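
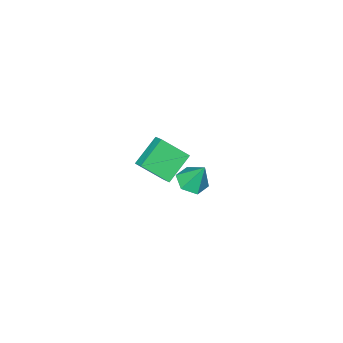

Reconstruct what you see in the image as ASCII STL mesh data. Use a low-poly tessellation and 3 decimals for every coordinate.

solid 
facet normal 0.092 -0.437 -0.895
outer loop
vertex -2.538 -3.535 -3.83
vertex -3.152 -2.818 -4.244
vertex -2.133 -2.668 -4.212
endloop
endfacet
facet normal 0.790 -0.102 0.605
outer loop
vertex -2.538 -3.535 -3.83
vertex -2.133 -2.668 -4.212
vertex -3.328 -1.982 -2.536
endloop
endfacet
facet normal 0.093 -0.438 -0.894
outer loop
vertex -2.133 -2.668 -4.212
vertex -3.152 -2.818 -4.244
vertex -2.746 -1.952 -4.626
endloop
endfacet
facet normal 0.684 0.701 0.201
outer loop
vertex -2.133 -2.668 -4.212
vertex -2.746 -1.952 -4.626
vertex -3.328 -1.982 -2.536
endloop
endfacet
facet normal 0.093 -0.438 -0.894
outer loop
vertex -2.746 -1.952 -4.626
vertex -3.152 -2.818 -4.244
vertex -3.765 -2.102 -4.658
endloop
endfacet
facet normal -0.145 0.989 -0.026
outer loop
vertex -2.746 -1.952 -4.626
vertex -3.765 -2.102 -4.658
vertex -3.328 -1.982 -2.536
endloop
endfacet
facet normal 0.093 -0.438 -0.894
outer loop
vertex -3.765 -2.102 -4.658
vertex -3.152 -2.818 -4.244
vertex -4.17 -2.968 -4.276
endloop
endfacet
facet normal -0.868 0.473 0.152
outer loop
vertex -3.765 -2.102 -4.658
vertex -4.17 -2.968 -4.276
vertex -3.328 -1.982 -2.536
endloop
endfacet
facet normal 0.093 -0.438 -0.894
outer loop
vertex -4.17 -2.968 -4.276
vertex -3.152 -2.818 -4.244
vertex -3.557 -3.684 -3.862
endloop
endfacet
facet normal -0.762 -0.331 0.556
outer loop
vertex -4.17 -2.968 -4.276
vertex -3.557 -3.684 -3.862
vertex -3.328 -1.982 -2.536
endloop
endfacet
facet normal 0.092 -0.438 -0.894
outer loop
vertex -3.557 -3.684 -3.862
vertex -3.152 -2.818 -4.244
vertex -2.538 -3.535 -3.83
endloop
endfacet
facet normal 0.066 -0.619 0.783
outer loop
vertex -3.557 -3.684 -3.862
vertex -2.538 -3.535 -3.83
vertex -3.328 -1.982 -2.536
endloop
endfacet
facet normal -0.814 -0.075 0.575
outer loop
vertex 1.389 -0.875 4.021
vertex 1.638 -0.147 4.469
vertex 0.398 0.238 2.764
endloop
endfacet
facet normal -0.280 -0.818 -0.503
outer loop
vertex 2.002 0.387 1.631
vertex 1.389 -0.875 4.021
vertex 0.398 0.238 2.764
endloop
endfacet
facet normal -0.815 -0.077 0.575
outer loop
vertex 0.398 0.238 2.764
vertex 1.638 -0.147 4.469
vertex 0.646 0.965 3.212
endloop
endfacet
facet normal -0.508 0.571 -0.645
outer loop
vertex 0.646 0.965 3.212
vertex 2.002 0.387 1.631
vertex 0.398 0.238 2.764
endloop
endfacet
facet normal 0.508 -0.571 0.645
outer loop
vertex 1.389 -0.875 4.021
vertex 3.242 0.002 3.336
vertex 1.638 -0.147 4.469
endloop
endfacet
facet normal -0.279 -0.818 -0.503
outer loop
vertex 2.994 -0.725 2.888
vertex 1.389 -0.875 4.021
vertex 2.002 0.387 1.631
endloop
endfacet
facet normal 0.508 -0.571 0.645
outer loop
vertex 2.994 -0.725 2.888
vertex 3.242 0.002 3.336
vertex 1.389 -0.875 4.021
endloop
endfacet
facet normal 0.279 0.818 0.503
outer loop
vertex 1.638 -0.147 4.469
vertex 3.242 0.002 3.336
vertex 0.646 0.965 3.212
endloop
endfacet
facet normal -0.508 0.571 -0.645
outer loop
vertex 2.251 1.115 2.079
vertex 2.002 0.387 1.631
vertex 0.646 0.965 3.212
endloop
endfacet
facet normal 0.279 0.817 0.504
outer loop
vertex 0.646 0.965 3.212
vertex 3.242 0.002 3.336
vertex 2.251 1.115 2.079
endloop
endfacet
facet normal 0.814 0.076 -0.576
outer loop
vertex 2.251 1.115 2.079
vertex 2.994 -0.725 2.888
vertex 2.002 0.387 1.631
endloop
endfacet
facet normal 0.815 0.076 -0.575
outer loop
vertex 3.242 0.002 3.336
vertex 2.994 -0.725 2.888
vertex 2.251 1.115 2.079
endloop
endfacet

endsolid


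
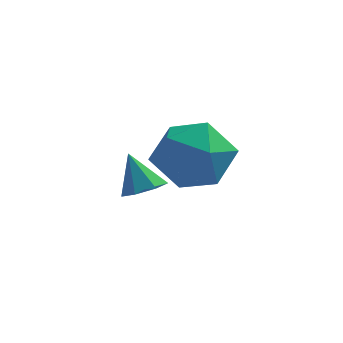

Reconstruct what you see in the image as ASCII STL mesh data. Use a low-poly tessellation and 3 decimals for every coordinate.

solid 
facet normal 0.400 -0.261 -0.879
outer loop
vertex 2.548 2.862 -1.326
vertex 2.248 2.378 -1.319
vertex 2.101 2.884 -1.536
endloop
endfacet
facet normal -0.035 0.984 0.177
outer loop
vertex 2.548 2.862 -1.326
vertex 2.101 2.884 -1.536
vertex 1.812 2.662 -0.361
endloop
endfacet
facet normal 0.401 -0.260 -0.878
outer loop
vertex 2.101 2.884 -1.536
vertex 2.248 2.378 -1.319
vertex 1.765 2.525 -1.583
endloop
endfacet
facet normal -0.726 0.686 -0.049
outer loop
vertex 2.101 2.884 -1.536
vertex 1.765 2.525 -1.583
vertex 1.812 2.662 -0.361
endloop
endfacet
facet normal 0.401 -0.261 -0.878
outer loop
vertex 1.765 2.525 -1.583
vertex 2.248 2.378 -1.319
vertex 1.792 2.055 -1.431
endloop
endfacet
facet normal -0.998 -0.043 0.043
outer loop
vertex 1.765 2.525 -1.583
vertex 1.792 2.055 -1.431
vertex 1.812 2.662 -0.361
endloop
endfacet
facet normal 0.401 -0.262 -0.878
outer loop
vertex 1.792 2.055 -1.431
vertex 2.248 2.378 -1.319
vertex 2.163 1.828 -1.194
endloop
endfacet
facet normal -0.648 -0.657 0.385
outer loop
vertex 1.792 2.055 -1.431
vertex 2.163 1.828 -1.194
vertex 1.812 2.662 -0.361
endloop
endfacet
facet normal 0.400 -0.261 -0.879
outer loop
vertex 2.163 1.828 -1.194
vertex 2.248 2.378 -1.319
vertex 2.598 2.016 -1.052
endloop
endfacet
facet normal 0.064 -0.692 0.719
outer loop
vertex 2.163 1.828 -1.194
vertex 2.598 2.016 -1.052
vertex 1.812 2.662 -0.361
endloop
endfacet
facet normal 0.401 -0.261 -0.878
outer loop
vertex 2.598 2.016 -1.052
vertex 2.248 2.378 -1.319
vertex 2.77 2.476 -1.11
endloop
endfacet
facet normal 0.596 -0.123 0.793
outer loop
vertex 2.598 2.016 -1.052
vertex 2.77 2.476 -1.11
vertex 1.812 2.662 -0.361
endloop
endfacet
facet normal 0.401 -0.261 -0.878
outer loop
vertex 2.77 2.476 -1.11
vertex 2.248 2.378 -1.319
vertex 2.548 2.862 -1.326
endloop
endfacet
facet normal 0.552 0.626 0.551
outer loop
vertex 2.77 2.476 -1.11
vertex 2.548 2.862 -1.326
vertex 1.812 2.662 -0.361
endloop
endfacet
facet normal -0.043 0.714 0.699
outer loop
vertex 4.063 1.078 1.268
vertex 3.202 0.699 1.603
vertex 4.069 0.38 1.982
endloop
endfacet
facet normal 0.635 0.555 0.538
outer loop
vertex 4.063 1.078 1.268
vertex 4.069 0.38 1.982
vertex 4.735 0.339 1.238
endloop
endfacet
facet normal 0.727 0.668 -0.160
outer loop
vertex 4.063 1.078 1.268
vertex 4.735 0.339 1.238
vertex 4.279 0.634 0.399
endloop
endfacet
facet normal 0.107 0.896 -0.431
outer loop
vertex 4.063 1.078 1.268
vertex 4.279 0.634 0.399
vertex 3.331 0.856 0.625
endloop
endfacet
facet normal -0.368 0.924 0.100
outer loop
vertex 4.063 1.078 1.268
vertex 3.331 0.856 0.625
vertex 3.202 0.699 1.603
endloop
endfacet
facet normal 0.734 -0.140 0.665
outer loop
vertex 4.735 0.339 1.238
vertex 4.069 0.38 1.982
vertex 4.289 -0.496 1.555
endloop
endfacet
facet normal -0.361 0.118 0.925
outer loop
vertex 4.069 0.38 1.982
vertex 3.202 0.699 1.603
vertex 3.341 -0.274 1.781
endloop
endfacet
facet normal -0.888 0.458 -0.044
outer loop
vertex 3.202 0.699 1.603
vertex 3.331 0.856 0.625
vertex 2.885 0.021 0.942
endloop
endfacet
facet normal -0.119 0.411 -0.904
outer loop
vertex 3.331 0.856 0.625
vertex 4.279 0.634 0.399
vertex 3.551 -0.02 0.198
endloop
endfacet
facet normal 0.884 0.041 -0.466
outer loop
vertex 4.279 0.634 0.399
vertex 4.735 0.339 1.238
vertex 4.418 -0.339 0.577
endloop
endfacet
facet normal -0.107 -0.896 0.431
outer loop
vertex 3.557 -0.718 0.912
vertex 4.289 -0.496 1.555
vertex 3.341 -0.274 1.781
endloop
endfacet
facet normal -0.727 -0.668 0.160
outer loop
vertex 3.557 -0.718 0.912
vertex 3.341 -0.274 1.781
vertex 2.885 0.021 0.942
endloop
endfacet
facet normal -0.635 -0.555 -0.538
outer loop
vertex 3.557 -0.718 0.912
vertex 2.885 0.021 0.942
vertex 3.551 -0.02 0.198
endloop
endfacet
facet normal 0.043 -0.714 -0.699
outer loop
vertex 3.557 -0.718 0.912
vertex 3.551 -0.02 0.198
vertex 4.418 -0.339 0.577
endloop
endfacet
facet normal 0.368 -0.924 -0.100
outer loop
vertex 3.557 -0.718 0.912
vertex 4.418 -0.339 0.577
vertex 4.289 -0.496 1.555
endloop
endfacet
facet normal 0.119 -0.411 0.904
outer loop
vertex 3.341 -0.274 1.781
vertex 4.289 -0.496 1.555
vertex 4.069 0.38 1.982
endloop
endfacet
facet normal -0.884 -0.041 0.466
outer loop
vertex 2.885 0.021 0.942
vertex 3.341 -0.274 1.781
vertex 3.202 0.699 1.603
endloop
endfacet
facet normal -0.734 0.140 -0.665
outer loop
vertex 3.551 -0.02 0.198
vertex 2.885 0.021 0.942
vertex 3.331 0.856 0.625
endloop
endfacet
facet normal 0.361 -0.118 -0.925
outer loop
vertex 4.418 -0.339 0.577
vertex 3.551 -0.02 0.198
vertex 4.279 0.634 0.399
endloop
endfacet
facet normal 0.888 -0.458 0.044
outer loop
vertex 4.289 -0.496 1.555
vertex 4.418 -0.339 0.577
vertex 4.735 0.339 1.238
endloop
endfacet

endsolid


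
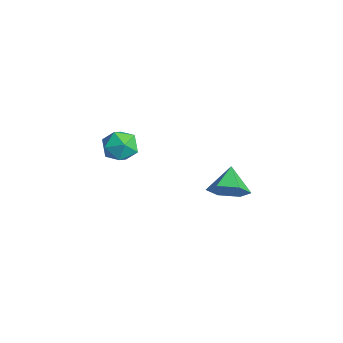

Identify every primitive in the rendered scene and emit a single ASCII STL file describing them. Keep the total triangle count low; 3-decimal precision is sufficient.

solid 
facet normal 0.294 0.198 0.935
outer loop
vertex 3.233 -1.014 3.034
vertex 3.016 -1.781 3.265
vertex 3.786 -1.632 2.991
endloop
endfacet
facet normal 0.676 0.573 0.463
outer loop
vertex 3.233 -1.014 3.034
vertex 3.786 -1.632 2.991
vertex 3.736 -1.076 2.376
endloop
endfacet
facet normal 0.225 0.971 0.080
outer loop
vertex 3.233 -1.014 3.034
vertex 3.736 -1.076 2.376
vertex 2.935 -0.882 2.27
endloop
endfacet
facet normal -0.435 0.843 0.315
outer loop
vertex 3.233 -1.014 3.034
vertex 2.935 -0.882 2.27
vertex 2.491 -1.317 2.82
endloop
endfacet
facet normal -0.393 0.365 0.844
outer loop
vertex 3.233 -1.014 3.034
vertex 2.491 -1.317 2.82
vertex 3.016 -1.781 3.265
endloop
endfacet
facet normal 0.994 0.110 0.019
outer loop
vertex 3.736 -1.076 2.376
vertex 3.786 -1.632 2.991
vertex 3.829 -1.883 2.2
endloop
endfacet
facet normal 0.375 -0.495 0.784
outer loop
vertex 3.786 -1.632 2.991
vertex 3.016 -1.781 3.265
vertex 3.385 -2.318 2.75
endloop
endfacet
facet normal -0.738 -0.224 0.637
outer loop
vertex 3.016 -1.781 3.265
vertex 2.491 -1.317 2.82
vertex 2.584 -2.124 2.644
endloop
endfacet
facet normal -0.807 0.548 -0.218
outer loop
vertex 2.491 -1.317 2.82
vertex 2.935 -0.882 2.27
vertex 2.534 -1.568 2.029
endloop
endfacet
facet normal 0.262 0.756 -0.600
outer loop
vertex 2.935 -0.882 2.27
vertex 3.736 -1.076 2.376
vertex 3.304 -1.419 1.755
endloop
endfacet
facet normal 0.435 -0.843 -0.315
outer loop
vertex 3.087 -2.186 1.986
vertex 3.829 -1.883 2.2
vertex 3.385 -2.318 2.75
endloop
endfacet
facet normal -0.225 -0.971 -0.080
outer loop
vertex 3.087 -2.186 1.986
vertex 3.385 -2.318 2.75
vertex 2.584 -2.124 2.644
endloop
endfacet
facet normal -0.676 -0.573 -0.463
outer loop
vertex 3.087 -2.186 1.986
vertex 2.584 -2.124 2.644
vertex 2.534 -1.568 2.029
endloop
endfacet
facet normal -0.294 -0.198 -0.935
outer loop
vertex 3.087 -2.186 1.986
vertex 2.534 -1.568 2.029
vertex 3.304 -1.419 1.755
endloop
endfacet
facet normal 0.393 -0.365 -0.844
outer loop
vertex 3.087 -2.186 1.986
vertex 3.304 -1.419 1.755
vertex 3.829 -1.883 2.2
endloop
endfacet
facet normal 0.807 -0.548 0.218
outer loop
vertex 3.385 -2.318 2.75
vertex 3.829 -1.883 2.2
vertex 3.786 -1.632 2.991
endloop
endfacet
facet normal -0.262 -0.756 0.600
outer loop
vertex 2.584 -2.124 2.644
vertex 3.385 -2.318 2.75
vertex 3.016 -1.781 3.265
endloop
endfacet
facet normal -0.994 -0.110 -0.019
outer loop
vertex 2.534 -1.568 2.029
vertex 2.584 -2.124 2.644
vertex 2.491 -1.317 2.82
endloop
endfacet
facet normal -0.375 0.495 -0.784
outer loop
vertex 3.304 -1.419 1.755
vertex 2.534 -1.568 2.029
vertex 2.935 -0.882 2.27
endloop
endfacet
facet normal 0.738 0.224 -0.637
outer loop
vertex 3.829 -1.883 2.2
vertex 3.304 -1.419 1.755
vertex 3.736 -1.076 2.376
endloop
endfacet
facet normal 0.700 -0.395 -0.596
outer loop
vertex 2.573 3.802 -1.939
vertex 1.909 3.606 -2.589
vertex 2.362 4.441 -2.61
endloop
endfacet
facet normal 0.212 0.740 0.638
outer loop
vertex 2.573 3.802 -1.939
vertex 2.362 4.441 -2.61
vertex 0.971 4.134 -1.791
endloop
endfacet
facet normal 0.700 -0.395 -0.595
outer loop
vertex 2.362 4.441 -2.61
vertex 1.909 3.606 -2.589
vertex 1.698 4.244 -3.26
endloop
endfacet
facet normal -0.242 0.969 -0.047
outer loop
vertex 2.362 4.441 -2.61
vertex 1.698 4.244 -3.26
vertex 0.971 4.134 -1.791
endloop
endfacet
facet normal 0.700 -0.395 -0.595
outer loop
vertex 1.698 4.244 -3.26
vertex 1.909 3.606 -2.589
vertex 1.245 3.409 -3.239
endloop
endfacet
facet normal -0.819 0.435 -0.373
outer loop
vertex 1.698 4.244 -3.26
vertex 1.245 3.409 -3.239
vertex 0.971 4.134 -1.791
endloop
endfacet
facet normal 0.700 -0.395 -0.595
outer loop
vertex 1.245 3.409 -3.239
vertex 1.909 3.606 -2.589
vertex 1.456 2.771 -2.568
endloop
endfacet
facet normal -0.945 -0.328 -0.015
outer loop
vertex 1.245 3.409 -3.239
vertex 1.456 2.771 -2.568
vertex 0.971 4.134 -1.791
endloop
endfacet
facet normal 0.700 -0.395 -0.595
outer loop
vertex 1.456 2.771 -2.568
vertex 1.909 3.606 -2.589
vertex 2.12 2.968 -1.918
endloop
endfacet
facet normal -0.491 -0.557 0.670
outer loop
vertex 1.456 2.771 -2.568
vertex 2.12 2.968 -1.918
vertex 0.971 4.134 -1.791
endloop
endfacet
facet normal 0.700 -0.395 -0.596
outer loop
vertex 2.12 2.968 -1.918
vertex 1.909 3.606 -2.589
vertex 2.573 3.802 -1.939
endloop
endfacet
facet normal 0.087 -0.022 0.996
outer loop
vertex 2.12 2.968 -1.918
vertex 2.573 3.802 -1.939
vertex 0.971 4.134 -1.791
endloop
endfacet

endsolid


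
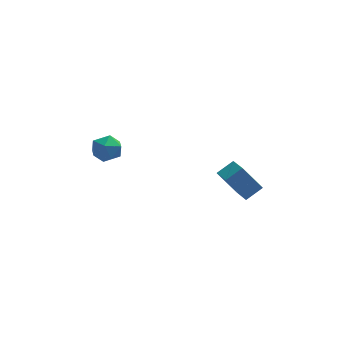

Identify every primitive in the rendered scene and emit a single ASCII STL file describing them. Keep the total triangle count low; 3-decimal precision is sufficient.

solid 
facet normal -0.767 -0.381 -0.517
outer loop
vertex 1.131 -4.276 -2.881
vertex 0.835 -3.253 -3.196
vertex 1.943 -4.386 -4.004
endloop
endfacet
facet normal 0.267 -0.921 0.283
outer loop
vertex 2.625 -4.047 -3.544
vertex 1.131 -4.276 -2.881
vertex 1.943 -4.386 -4.004
endloop
endfacet
facet normal -0.767 -0.381 -0.517
outer loop
vertex 1.943 -4.386 -4.004
vertex 0.835 -3.253 -3.196
vertex 1.647 -3.364 -4.319
endloop
endfacet
facet normal 0.584 -0.080 -0.808
outer loop
vertex 1.647 -3.364 -4.319
vertex 2.625 -4.047 -3.544
vertex 1.943 -4.386 -4.004
endloop
endfacet
facet normal -0.584 0.080 0.808
outer loop
vertex 1.131 -4.276 -2.881
vertex 1.517 -2.914 -2.736
vertex 0.835 -3.253 -3.196
endloop
endfacet
facet normal 0.267 -0.921 0.284
outer loop
vertex 1.813 -3.936 -2.421
vertex 1.131 -4.276 -2.881
vertex 2.625 -4.047 -3.544
endloop
endfacet
facet normal -0.584 0.080 0.808
outer loop
vertex 1.813 -3.936 -2.421
vertex 1.517 -2.914 -2.736
vertex 1.131 -4.276 -2.881
endloop
endfacet
facet normal -0.266 0.921 -0.284
outer loop
vertex 0.835 -3.253 -3.196
vertex 1.517 -2.914 -2.736
vertex 1.647 -3.364 -4.319
endloop
endfacet
facet normal 0.584 -0.080 -0.808
outer loop
vertex 2.329 -3.024 -3.859
vertex 2.625 -4.047 -3.544
vertex 1.647 -3.364 -4.319
endloop
endfacet
facet normal -0.268 0.921 -0.284
outer loop
vertex 1.647 -3.364 -4.319
vertex 1.517 -2.914 -2.736
vertex 2.329 -3.024 -3.859
endloop
endfacet
facet normal 0.767 0.381 0.517
outer loop
vertex 2.329 -3.024 -3.859
vertex 1.813 -3.936 -2.421
vertex 2.625 -4.047 -3.544
endloop
endfacet
facet normal 0.766 0.381 0.517
outer loop
vertex 1.517 -2.914 -2.736
vertex 1.813 -3.936 -2.421
vertex 2.329 -3.024 -3.859
endloop
endfacet
facet normal -0.779 0.599 0.185
outer loop
vertex -4.154 -0.981 -3.341
vertex -4.115 -1.154 -2.616
vertex -3.731 -0.572 -2.882
endloop
endfacet
facet normal -0.402 0.836 -0.374
outer loop
vertex -4.154 -0.981 -3.341
vertex -3.731 -0.572 -2.882
vertex -3.477 -0.753 -3.56
endloop
endfacet
facet normal -0.387 0.318 -0.866
outer loop
vertex -4.154 -0.981 -3.341
vertex -3.477 -0.753 -3.56
vertex -3.705 -1.448 -3.713
endloop
endfacet
facet normal -0.755 -0.239 -0.611
outer loop
vertex -4.154 -0.981 -3.341
vertex -3.705 -1.448 -3.713
vertex -4.099 -1.695 -3.13
endloop
endfacet
facet normal -0.997 -0.066 0.038
outer loop
vertex -4.154 -0.981 -3.341
vertex -4.099 -1.695 -3.13
vertex -4.115 -1.154 -2.616
endloop
endfacet
facet normal 0.266 0.951 -0.154
outer loop
vertex -3.477 -0.753 -3.56
vertex -3.731 -0.572 -2.882
vertex -3.021 -0.785 -2.97
endloop
endfacet
facet normal -0.344 0.568 0.748
outer loop
vertex -3.731 -0.572 -2.882
vertex -4.115 -1.154 -2.616
vertex -3.415 -1.032 -2.387
endloop
endfacet
facet normal -0.696 -0.505 0.510
outer loop
vertex -4.115 -1.154 -2.616
vertex -4.099 -1.695 -3.13
vertex -3.643 -1.727 -2.54
endloop
endfacet
facet normal -0.303 -0.787 -0.538
outer loop
vertex -4.099 -1.695 -3.13
vertex -3.705 -1.448 -3.713
vertex -3.389 -1.908 -3.218
endloop
endfacet
facet normal 0.291 0.114 -0.950
outer loop
vertex -3.705 -1.448 -3.713
vertex -3.477 -0.753 -3.56
vertex -3.005 -1.326 -3.484
endloop
endfacet
facet normal 0.755 0.239 0.611
outer loop
vertex -2.966 -1.499 -2.759
vertex -3.021 -0.785 -2.97
vertex -3.415 -1.032 -2.387
endloop
endfacet
facet normal 0.387 -0.318 0.866
outer loop
vertex -2.966 -1.499 -2.759
vertex -3.415 -1.032 -2.387
vertex -3.643 -1.727 -2.54
endloop
endfacet
facet normal 0.402 -0.836 0.374
outer loop
vertex -2.966 -1.499 -2.759
vertex -3.643 -1.727 -2.54
vertex -3.389 -1.908 -3.218
endloop
endfacet
facet normal 0.779 -0.599 -0.185
outer loop
vertex -2.966 -1.499 -2.759
vertex -3.389 -1.908 -3.218
vertex -3.005 -1.326 -3.484
endloop
endfacet
facet normal 0.997 0.066 -0.038
outer loop
vertex -2.966 -1.499 -2.759
vertex -3.005 -1.326 -3.484
vertex -3.021 -0.785 -2.97
endloop
endfacet
facet normal 0.303 0.787 0.538
outer loop
vertex -3.415 -1.032 -2.387
vertex -3.021 -0.785 -2.97
vertex -3.731 -0.572 -2.882
endloop
endfacet
facet normal -0.291 -0.114 0.950
outer loop
vertex -3.643 -1.727 -2.54
vertex -3.415 -1.032 -2.387
vertex -4.115 -1.154 -2.616
endloop
endfacet
facet normal -0.266 -0.951 0.154
outer loop
vertex -3.389 -1.908 -3.218
vertex -3.643 -1.727 -2.54
vertex -4.099 -1.695 -3.13
endloop
endfacet
facet normal 0.344 -0.568 -0.748
outer loop
vertex -3.005 -1.326 -3.484
vertex -3.389 -1.908 -3.218
vertex -3.705 -1.448 -3.713
endloop
endfacet
facet normal 0.696 0.505 -0.510
outer loop
vertex -3.021 -0.785 -2.97
vertex -3.005 -1.326 -3.484
vertex -3.477 -0.753 -3.56
endloop
endfacet

endsolid


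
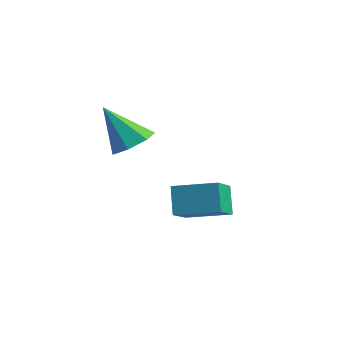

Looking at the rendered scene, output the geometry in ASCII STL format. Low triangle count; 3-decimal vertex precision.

solid 
facet normal -0.415 0.305 0.857
outer loop
vertex -2.762 2.866 -3.163
vertex -1.273 3.866 -2.799
vertex -3.435 4.152 -3.946
endloop
endfacet
facet normal -0.813 -0.547 -0.199
outer loop
vertex -2.867 3.734 -5.121
vertex -2.762 2.866 -3.163
vertex -3.435 4.152 -3.946
endloop
endfacet
facet normal -0.414 0.306 0.857
outer loop
vertex -3.435 4.152 -3.946
vertex -1.273 3.866 -2.799
vertex -1.946 5.153 -3.583
endloop
endfacet
facet normal -0.408 0.780 -0.475
outer loop
vertex -1.946 5.153 -3.583
vertex -2.867 3.734 -5.121
vertex -3.435 4.152 -3.946
endloop
endfacet
facet normal 0.408 -0.780 0.475
outer loop
vertex -2.762 2.866 -3.163
vertex -0.705 3.448 -3.974
vertex -1.273 3.866 -2.799
endloop
endfacet
facet normal -0.814 -0.546 -0.199
outer loop
vertex -2.194 2.447 -4.337
vertex -2.762 2.866 -3.163
vertex -2.867 3.734 -5.121
endloop
endfacet
facet normal 0.408 -0.779 0.476
outer loop
vertex -2.194 2.447 -4.337
vertex -0.705 3.448 -3.974
vertex -2.762 2.866 -3.163
endloop
endfacet
facet normal 0.814 0.547 0.199
outer loop
vertex -1.273 3.866 -2.799
vertex -0.705 3.448 -3.974
vertex -1.946 5.153 -3.583
endloop
endfacet
facet normal -0.407 0.780 -0.475
outer loop
vertex -1.378 4.734 -4.757
vertex -2.867 3.734 -5.121
vertex -1.946 5.153 -3.583
endloop
endfacet
facet normal 0.814 0.547 0.199
outer loop
vertex -1.946 5.153 -3.583
vertex -0.705 3.448 -3.974
vertex -1.378 4.734 -4.757
endloop
endfacet
facet normal 0.415 -0.305 -0.857
outer loop
vertex -1.378 4.734 -4.757
vertex -2.194 2.447 -4.337
vertex -2.867 3.734 -5.121
endloop
endfacet
facet normal 0.414 -0.305 -0.857
outer loop
vertex -0.705 3.448 -3.974
vertex -2.194 2.447 -4.337
vertex -1.378 4.734 -4.757
endloop
endfacet
facet normal 0.477 0.277 -0.834
outer loop
vertex -2.726 2.054 -0.172
vertex -3.176 1.372 -0.656
vertex -3.445 2.271 -0.511
endloop
endfacet
facet normal -0.088 0.743 0.663
outer loop
vertex -2.726 2.054 -0.172
vertex -3.445 2.271 -0.511
vertex -4.144 0.808 1.036
endloop
endfacet
facet normal 0.477 0.277 -0.834
outer loop
vertex -3.445 2.271 -0.511
vertex -3.176 1.372 -0.656
vertex -3.962 1.811 -0.96
endloop
endfacet
facet normal -0.753 0.613 0.239
outer loop
vertex -3.445 2.271 -0.511
vertex -3.962 1.811 -0.96
vertex -4.144 0.808 1.036
endloop
endfacet
facet normal 0.478 0.278 -0.834
outer loop
vertex -3.962 1.811 -0.96
vertex -3.176 1.372 -0.656
vertex -3.886 1.02 -1.18
endloop
endfacet
facet normal -0.991 -0.061 -0.121
outer loop
vertex -3.962 1.811 -0.96
vertex -3.886 1.02 -1.18
vertex -4.144 0.808 1.036
endloop
endfacet
facet normal 0.477 0.278 -0.834
outer loop
vertex -3.886 1.02 -1.18
vertex -3.176 1.372 -0.656
vertex -3.276 0.494 -1.006
endloop
endfacet
facet normal -0.622 -0.769 -0.146
outer loop
vertex -3.886 1.02 -1.18
vertex -3.276 0.494 -1.006
vertex -4.144 0.808 1.036
endloop
endfacet
facet normal 0.477 0.278 -0.834
outer loop
vertex -3.276 0.494 -1.006
vertex -3.176 1.372 -0.656
vertex -2.59 0.629 -0.569
endloop
endfacet
facet normal 0.076 -0.980 0.183
outer loop
vertex -3.276 0.494 -1.006
vertex -2.59 0.629 -0.569
vertex -4.144 0.808 1.036
endloop
endfacet
facet normal 0.476 0.278 -0.834
outer loop
vertex -2.59 0.629 -0.569
vertex -3.176 1.372 -0.656
vertex -2.345 1.323 -0.198
endloop
endfacet
facet normal 0.577 -0.534 0.618
outer loop
vertex -2.59 0.629 -0.569
vertex -2.345 1.323 -0.198
vertex -4.144 0.808 1.036
endloop
endfacet
facet normal 0.476 0.278 -0.834
outer loop
vertex -2.345 1.323 -0.198
vertex -3.176 1.372 -0.656
vertex -2.726 2.054 -0.172
endloop
endfacet
facet normal 0.504 0.233 0.832
outer loop
vertex -2.345 1.323 -0.198
vertex -2.726 2.054 -0.172
vertex -4.144 0.808 1.036
endloop
endfacet

endsolid


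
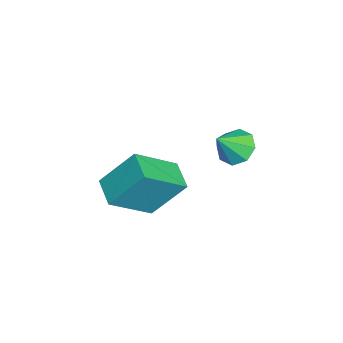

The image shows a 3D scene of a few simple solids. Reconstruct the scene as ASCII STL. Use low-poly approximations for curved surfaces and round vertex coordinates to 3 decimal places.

solid 
facet normal -0.478 0.491 -0.728
outer loop
vertex 0.069 3.684 1.598
vertex -0.49 3.757 2.014
vertex 0.087 4.133 1.889
endloop
endfacet
facet normal 0.999 -0.031 -0.013
outer loop
vertex 0.069 3.684 1.598
vertex 0.087 4.133 1.889
vertex 0.07 3.183 2.866
endloop
endfacet
facet normal -0.478 0.491 -0.729
outer loop
vertex 0.087 4.133 1.889
vertex -0.49 3.757 2.014
vertex -0.232 4.363 2.253
endloop
endfacet
facet normal 0.797 0.426 0.429
outer loop
vertex 0.087 4.133 1.889
vertex -0.232 4.363 2.253
vertex 0.07 3.183 2.866
endloop
endfacet
facet normal -0.479 0.491 -0.728
outer loop
vertex -0.232 4.363 2.253
vertex -0.49 3.757 2.014
vertex -0.702 4.237 2.477
endloop
endfacet
facet normal 0.261 0.497 0.828
outer loop
vertex -0.232 4.363 2.253
vertex -0.702 4.237 2.477
vertex 0.07 3.183 2.866
endloop
endfacet
facet normal -0.478 0.491 -0.728
outer loop
vertex -0.702 4.237 2.477
vertex -0.49 3.757 2.014
vertex -1.048 3.831 2.43
endloop
endfacet
facet normal -0.290 0.137 0.947
outer loop
vertex -0.702 4.237 2.477
vertex -1.048 3.831 2.43
vertex 0.07 3.183 2.866
endloop
endfacet
facet normal -0.478 0.491 -0.728
outer loop
vertex -1.048 3.831 2.43
vertex -0.49 3.757 2.014
vertex -1.067 3.381 2.139
endloop
endfacet
facet normal -0.537 -0.442 0.719
outer loop
vertex -1.048 3.831 2.43
vertex -1.067 3.381 2.139
vertex 0.07 3.183 2.866
endloop
endfacet
facet normal -0.478 0.491 -0.729
outer loop
vertex -1.067 3.381 2.139
vertex -0.49 3.757 2.014
vertex -0.747 3.152 1.775
endloop
endfacet
facet normal -0.333 -0.902 0.275
outer loop
vertex -1.067 3.381 2.139
vertex -0.747 3.152 1.775
vertex 0.07 3.183 2.866
endloop
endfacet
facet normal -0.478 0.491 -0.729
outer loop
vertex -0.747 3.152 1.775
vertex -0.49 3.757 2.014
vertex -0.277 3.277 1.551
endloop
endfacet
facet normal 0.200 -0.972 -0.122
outer loop
vertex -0.747 3.152 1.775
vertex -0.277 3.277 1.551
vertex 0.07 3.183 2.866
endloop
endfacet
facet normal -0.478 0.491 -0.729
outer loop
vertex -0.277 3.277 1.551
vertex -0.49 3.757 2.014
vertex 0.069 3.684 1.598
endloop
endfacet
facet normal 0.753 -0.612 -0.242
outer loop
vertex -0.277 3.277 1.551
vertex 0.069 3.684 1.598
vertex 0.07 3.183 2.866
endloop
endfacet
facet normal -0.896 -0.379 0.233
outer loop
vertex -1.724 0.469 0.345
vertex -2.57 1.756 -0.818
vertex -1.593 -0.68 -1.022
endloop
endfacet
facet normal 0.438 -0.667 0.603
outer loop
vertex -0.59 -0.256 -1.282
vertex -1.724 0.469 0.345
vertex -1.593 -0.68 -1.022
endloop
endfacet
facet normal -0.896 -0.379 0.233
outer loop
vertex -1.593 -0.68 -1.022
vertex -2.57 1.756 -0.818
vertex -2.44 0.607 -2.184
endloop
endfacet
facet normal 0.073 -0.641 -0.764
outer loop
vertex -2.44 0.607 -2.184
vertex -0.59 -0.256 -1.282
vertex -1.593 -0.68 -1.022
endloop
endfacet
facet normal -0.073 0.642 0.763
outer loop
vertex -1.724 0.469 0.345
vertex -1.567 2.18 -1.078
vertex -2.57 1.756 -0.818
endloop
endfacet
facet normal 0.438 -0.667 0.603
outer loop
vertex -0.72 0.893 0.084
vertex -1.724 0.469 0.345
vertex -0.59 -0.256 -1.282
endloop
endfacet
facet normal -0.072 0.642 0.764
outer loop
vertex -0.72 0.893 0.084
vertex -1.567 2.18 -1.078
vertex -1.724 0.469 0.345
endloop
endfacet
facet normal -0.438 0.667 -0.603
outer loop
vertex -2.57 1.756 -0.818
vertex -1.567 2.18 -1.078
vertex -2.44 0.607 -2.184
endloop
endfacet
facet normal 0.073 -0.642 -0.763
outer loop
vertex -1.436 1.031 -2.445
vertex -0.59 -0.256 -1.282
vertex -2.44 0.607 -2.184
endloop
endfacet
facet normal -0.438 0.667 -0.603
outer loop
vertex -2.44 0.607 -2.184
vertex -1.567 2.18 -1.078
vertex -1.436 1.031 -2.445
endloop
endfacet
facet normal 0.896 0.378 -0.233
outer loop
vertex -1.436 1.031 -2.445
vertex -0.72 0.893 0.084
vertex -0.59 -0.256 -1.282
endloop
endfacet
facet normal 0.896 0.379 -0.233
outer loop
vertex -1.567 2.18 -1.078
vertex -0.72 0.893 0.084
vertex -1.436 1.031 -2.445
endloop
endfacet

endsolid


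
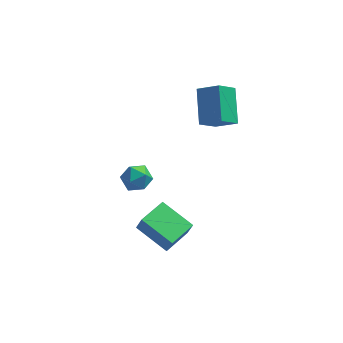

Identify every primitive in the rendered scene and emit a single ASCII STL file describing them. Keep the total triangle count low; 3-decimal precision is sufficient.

solid 
facet normal -0.574 -0.508 0.643
outer loop
vertex 4.025 1.977 4.411
vertex 2.976 2.315 3.741
vertex 4.212 0.36 3.301
endloop
endfacet
facet normal 0.813 -0.262 0.519
outer loop
vertex 4.964 1.025 2.459
vertex 4.025 1.977 4.411
vertex 4.212 0.36 3.301
endloop
endfacet
facet normal -0.574 -0.508 0.643
outer loop
vertex 4.212 0.36 3.301
vertex 2.976 2.315 3.741
vertex 3.163 0.698 2.631
endloop
endfacet
facet normal 0.095 -0.821 -0.563
outer loop
vertex 3.163 0.698 2.631
vertex 4.964 1.025 2.459
vertex 4.212 0.36 3.301
endloop
endfacet
facet normal -0.095 0.821 0.563
outer loop
vertex 4.025 1.977 4.411
vertex 3.728 2.98 2.899
vertex 2.976 2.315 3.741
endloop
endfacet
facet normal 0.813 -0.262 0.519
outer loop
vertex 4.777 2.642 3.569
vertex 4.025 1.977 4.411
vertex 4.964 1.025 2.459
endloop
endfacet
facet normal -0.095 0.821 0.563
outer loop
vertex 4.777 2.642 3.569
vertex 3.728 2.98 2.899
vertex 4.025 1.977 4.411
endloop
endfacet
facet normal -0.813 0.262 -0.519
outer loop
vertex 2.976 2.315 3.741
vertex 3.728 2.98 2.899
vertex 3.163 0.698 2.631
endloop
endfacet
facet normal 0.095 -0.821 -0.563
outer loop
vertex 3.915 1.363 1.789
vertex 4.964 1.025 2.459
vertex 3.163 0.698 2.631
endloop
endfacet
facet normal -0.813 0.262 -0.519
outer loop
vertex 3.163 0.698 2.631
vertex 3.728 2.98 2.899
vertex 3.915 1.363 1.789
endloop
endfacet
facet normal 0.574 0.508 -0.643
outer loop
vertex 3.915 1.363 1.789
vertex 4.777 2.642 3.569
vertex 4.964 1.025 2.459
endloop
endfacet
facet normal 0.574 0.508 -0.643
outer loop
vertex 3.728 2.98 2.899
vertex 4.777 2.642 3.569
vertex 3.915 1.363 1.789
endloop
endfacet
facet normal -0.776 0.532 0.339
outer loop
vertex 0.693 -3.039 -1.015
vertex 1.587 -1.701 -1.068
vertex 0.427 -2.894 -1.851
endloop
endfacet
facet normal -0.555 -0.831 0.033
outer loop
vertex 1.893 -3.899 -2.492
vertex 0.693 -3.039 -1.015
vertex 0.427 -2.894 -1.851
endloop
endfacet
facet normal -0.776 0.532 0.339
outer loop
vertex 0.427 -2.894 -1.851
vertex 1.587 -1.701 -1.068
vertex 1.321 -1.556 -1.904
endloop
endfacet
facet normal -0.299 0.163 -0.940
outer loop
vertex 1.321 -1.556 -1.904
vertex 1.893 -3.899 -2.492
vertex 0.427 -2.894 -1.851
endloop
endfacet
facet normal 0.299 -0.163 0.940
outer loop
vertex 0.693 -3.039 -1.015
vertex 3.053 -2.706 -1.709
vertex 1.587 -1.701 -1.068
endloop
endfacet
facet normal -0.555 -0.831 0.033
outer loop
vertex 2.159 -4.044 -1.656
vertex 0.693 -3.039 -1.015
vertex 1.893 -3.899 -2.492
endloop
endfacet
facet normal 0.299 -0.163 0.940
outer loop
vertex 2.159 -4.044 -1.656
vertex 3.053 -2.706 -1.709
vertex 0.693 -3.039 -1.015
endloop
endfacet
facet normal 0.555 0.831 -0.033
outer loop
vertex 1.587 -1.701 -1.068
vertex 3.053 -2.706 -1.709
vertex 1.321 -1.556 -1.904
endloop
endfacet
facet normal -0.299 0.163 -0.940
outer loop
vertex 2.787 -2.561 -2.545
vertex 1.893 -3.899 -2.492
vertex 1.321 -1.556 -1.904
endloop
endfacet
facet normal 0.555 0.831 -0.033
outer loop
vertex 1.321 -1.556 -1.904
vertex 3.053 -2.706 -1.709
vertex 2.787 -2.561 -2.545
endloop
endfacet
facet normal 0.776 -0.532 -0.339
outer loop
vertex 2.787 -2.561 -2.545
vertex 2.159 -4.044 -1.656
vertex 1.893 -3.899 -2.492
endloop
endfacet
facet normal 0.776 -0.532 -0.339
outer loop
vertex 3.053 -2.706 -1.709
vertex 2.159 -4.044 -1.656
vertex 2.787 -2.561 -2.545
endloop
endfacet
facet normal 0.109 0.988 0.105
outer loop
vertex 0.39 2.025 -3.049
vertex -0.273 2.041 -2.513
vertex 0.515 1.922 -2.213
endloop
endfacet
facet normal 0.737 0.675 -0.027
outer loop
vertex 0.39 2.025 -3.049
vertex 0.515 1.922 -2.213
vertex 0.939 1.437 -2.77
endloop
endfacet
facet normal 0.685 0.331 -0.650
outer loop
vertex 0.39 2.025 -3.049
vertex 0.939 1.437 -2.77
vertex 0.413 1.257 -3.416
endloop
endfacet
facet normal 0.024 0.432 -0.902
outer loop
vertex 0.39 2.025 -3.049
vertex 0.413 1.257 -3.416
vertex -0.336 1.631 -3.257
endloop
endfacet
facet normal -0.331 0.838 -0.434
outer loop
vertex 0.39 2.025 -3.049
vertex -0.336 1.631 -3.257
vertex -0.273 2.041 -2.513
endloop
endfacet
facet normal 0.854 0.191 0.484
outer loop
vertex 0.939 1.437 -2.77
vertex 0.515 1.922 -2.213
vertex 0.616 1.089 -2.063
endloop
endfacet
facet normal -0.161 0.697 0.699
outer loop
vertex 0.515 1.922 -2.213
vertex -0.273 2.041 -2.513
vertex -0.133 1.463 -1.904
endloop
endfacet
facet normal -0.874 0.454 -0.176
outer loop
vertex -0.273 2.041 -2.513
vertex -0.336 1.631 -3.257
vertex -0.659 1.283 -2.55
endloop
endfacet
facet normal -0.300 -0.204 -0.932
outer loop
vertex -0.336 1.631 -3.257
vertex 0.413 1.257 -3.416
vertex -0.235 0.798 -3.107
endloop
endfacet
facet normal 0.769 -0.366 -0.524
outer loop
vertex 0.413 1.257 -3.416
vertex 0.939 1.437 -2.77
vertex 0.553 0.679 -2.807
endloop
endfacet
facet normal -0.024 -0.432 0.902
outer loop
vertex -0.11 0.695 -2.271
vertex 0.616 1.089 -2.063
vertex -0.133 1.463 -1.904
endloop
endfacet
facet normal -0.685 -0.331 0.650
outer loop
vertex -0.11 0.695 -2.271
vertex -0.133 1.463 -1.904
vertex -0.659 1.283 -2.55
endloop
endfacet
facet normal -0.737 -0.675 0.027
outer loop
vertex -0.11 0.695 -2.271
vertex -0.659 1.283 -2.55
vertex -0.235 0.798 -3.107
endloop
endfacet
facet normal -0.109 -0.988 -0.105
outer loop
vertex -0.11 0.695 -2.271
vertex -0.235 0.798 -3.107
vertex 0.553 0.679 -2.807
endloop
endfacet
facet normal 0.331 -0.838 0.434
outer loop
vertex -0.11 0.695 -2.271
vertex 0.553 0.679 -2.807
vertex 0.616 1.089 -2.063
endloop
endfacet
facet normal 0.300 0.204 0.932
outer loop
vertex -0.133 1.463 -1.904
vertex 0.616 1.089 -2.063
vertex 0.515 1.922 -2.213
endloop
endfacet
facet normal -0.769 0.366 0.524
outer loop
vertex -0.659 1.283 -2.55
vertex -0.133 1.463 -1.904
vertex -0.273 2.041 -2.513
endloop
endfacet
facet normal -0.854 -0.191 -0.484
outer loop
vertex -0.235 0.798 -3.107
vertex -0.659 1.283 -2.55
vertex -0.336 1.631 -3.257
endloop
endfacet
facet normal 0.161 -0.697 -0.699
outer loop
vertex 0.553 0.679 -2.807
vertex -0.235 0.798 -3.107
vertex 0.413 1.257 -3.416
endloop
endfacet
facet normal 0.874 -0.454 0.176
outer loop
vertex 0.616 1.089 -2.063
vertex 0.553 0.679 -2.807
vertex 0.939 1.437 -2.77
endloop
endfacet

endsolid


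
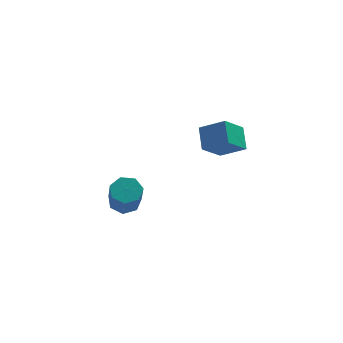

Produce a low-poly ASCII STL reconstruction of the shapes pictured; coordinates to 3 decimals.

solid 
facet normal 0.002 0.541 -0.841
outer loop
vertex -2.155 1.577 -2.935
vertex -2.699 0.964 -3.331
vertex -2.931 1.704 -2.855
endloop
endfacet
facet normal 0.190 0.825 0.532
outer loop
vertex -2.155 1.577 -2.935
vertex -2.931 1.704 -2.855
vertex -2.158 0.43 -1.153
endloop
endfacet
facet normal 0.189 0.825 0.532
outer loop
vertex -2.158 0.43 -1.153
vertex -2.931 1.704 -2.855
vertex -2.933 0.556 -1.073
endloop
endfacet
facet normal -0.001 -0.541 0.841
outer loop
vertex -2.158 0.43 -1.153
vertex -2.933 0.556 -1.073
vertex -2.701 -0.184 -1.549
endloop
endfacet
facet normal 0.001 0.541 -0.841
outer loop
vertex -2.931 1.704 -2.855
vertex -2.699 0.964 -3.331
vertex -3.531 1.273 -3.133
endloop
endfacet
facet normal -0.650 0.639 0.411
outer loop
vertex -2.931 1.704 -2.855
vertex -3.531 1.273 -3.133
vertex -2.933 0.556 -1.073
endloop
endfacet
facet normal -0.649 0.641 0.411
outer loop
vertex -2.933 0.556 -1.073
vertex -3.531 1.273 -3.133
vertex -3.534 0.126 -1.351
endloop
endfacet
facet normal -0.002 -0.541 0.841
outer loop
vertex -2.933 0.556 -1.073
vertex -3.534 0.126 -1.351
vertex -2.701 -0.184 -1.549
endloop
endfacet
facet normal 0.002 0.542 -0.840
outer loop
vertex -3.531 1.273 -3.133
vertex -2.699 0.964 -3.331
vertex -3.505 0.61 -3.561
endloop
endfacet
facet normal -0.999 -0.027 -0.019
outer loop
vertex -3.531 1.273 -3.133
vertex -3.505 0.61 -3.561
vertex -3.534 0.126 -1.351
endloop
endfacet
facet normal -0.999 -0.027 -0.019
outer loop
vertex -3.534 0.126 -1.351
vertex -3.505 0.61 -3.561
vertex -3.508 -0.538 -1.778
endloop
endfacet
facet normal -0.001 -0.541 0.841
outer loop
vertex -3.534 0.126 -1.351
vertex -3.508 -0.538 -1.778
vertex -2.701 -0.184 -1.549
endloop
endfacet
facet normal 0.002 0.541 -0.841
outer loop
vertex -3.505 0.61 -3.561
vertex -2.699 0.964 -3.331
vertex -2.871 0.213 -3.815
endloop
endfacet
facet normal -0.597 -0.674 -0.435
outer loop
vertex -3.505 0.61 -3.561
vertex -2.871 0.213 -3.815
vertex -3.508 -0.538 -1.778
endloop
endfacet
facet normal -0.597 -0.674 -0.435
outer loop
vertex -3.508 -0.538 -1.778
vertex -2.871 0.213 -3.815
vertex -2.874 -0.935 -2.033
endloop
endfacet
facet normal -0.001 -0.542 0.841
outer loop
vertex -3.508 -0.538 -1.778
vertex -2.874 -0.935 -2.033
vertex -2.701 -0.184 -1.549
endloop
endfacet
facet normal 0.002 0.541 -0.841
outer loop
vertex -2.871 0.213 -3.815
vertex -2.699 0.964 -3.331
vertex -2.108 0.381 -3.705
endloop
endfacet
facet normal 0.255 -0.813 -0.523
outer loop
vertex -2.871 0.213 -3.815
vertex -2.108 0.381 -3.705
vertex -2.874 -0.935 -2.033
endloop
endfacet
facet normal 0.256 -0.813 -0.523
outer loop
vertex -2.874 -0.935 -2.033
vertex -2.108 0.381 -3.705
vertex -2.111 -0.766 -1.923
endloop
endfacet
facet normal -0.001 -0.542 0.841
outer loop
vertex -2.874 -0.935 -2.033
vertex -2.111 -0.766 -1.923
vertex -2.701 -0.184 -1.549
endloop
endfacet
facet normal 0.001 0.541 -0.841
outer loop
vertex -2.108 0.381 -3.705
vertex -2.699 0.964 -3.331
vertex -1.789 0.989 -3.314
endloop
endfacet
facet normal 0.915 -0.340 -0.217
outer loop
vertex -2.108 0.381 -3.705
vertex -1.789 0.989 -3.314
vertex -2.111 -0.766 -1.923
endloop
endfacet
facet normal 0.915 -0.340 -0.218
outer loop
vertex -2.111 -0.766 -1.923
vertex -1.789 0.989 -3.314
vertex -1.792 -0.159 -1.531
endloop
endfacet
facet normal -0.002 -0.542 0.840
outer loop
vertex -2.111 -0.766 -1.923
vertex -1.792 -0.159 -1.531
vertex -2.701 -0.184 -1.549
endloop
endfacet
facet normal 0.001 0.542 -0.840
outer loop
vertex -1.789 0.989 -3.314
vertex -2.699 0.964 -3.331
vertex -2.155 1.577 -2.935
endloop
endfacet
facet normal 0.886 0.389 0.252
outer loop
vertex -1.789 0.989 -3.314
vertex -2.155 1.577 -2.935
vertex -1.792 -0.159 -1.531
endloop
endfacet
facet normal 0.886 0.389 0.252
outer loop
vertex -1.792 -0.159 -1.531
vertex -2.155 1.577 -2.935
vertex -2.158 0.43 -1.153
endloop
endfacet
facet normal -0.002 -0.541 0.841
outer loop
vertex -1.792 -0.159 -1.531
vertex -2.158 0.43 -1.153
vertex -2.701 -0.184 -1.549
endloop
endfacet
facet normal -0.798 0.335 -0.501
outer loop
vertex 0.933 -1.577 4.112
vertex 1.988 -0.804 2.949
vertex 0.931 -2.767 3.319
endloop
endfacet
facet normal -0.603 -0.442 0.665
outer loop
vertex 2.192 -3.296 4.111
vertex 0.933 -1.577 4.112
vertex 0.931 -2.767 3.319
endloop
endfacet
facet normal -0.798 0.335 -0.501
outer loop
vertex 0.931 -2.767 3.319
vertex 1.988 -0.804 2.949
vertex 1.987 -1.993 2.156
endloop
endfacet
facet normal -0.001 -0.832 -0.555
outer loop
vertex 1.987 -1.993 2.156
vertex 2.192 -3.296 4.111
vertex 0.931 -2.767 3.319
endloop
endfacet
facet normal 0.001 0.832 0.554
outer loop
vertex 0.933 -1.577 4.112
vertex 3.249 -1.333 3.741
vertex 1.988 -0.804 2.949
endloop
endfacet
facet normal -0.603 -0.442 0.664
outer loop
vertex 2.193 -2.107 4.904
vertex 0.933 -1.577 4.112
vertex 2.192 -3.296 4.111
endloop
endfacet
facet normal 0.001 0.832 0.555
outer loop
vertex 2.193 -2.107 4.904
vertex 3.249 -1.333 3.741
vertex 0.933 -1.577 4.112
endloop
endfacet
facet normal 0.603 0.442 -0.664
outer loop
vertex 1.988 -0.804 2.949
vertex 3.249 -1.333 3.741
vertex 1.987 -1.993 2.156
endloop
endfacet
facet normal -0.002 -0.832 -0.554
outer loop
vertex 3.247 -2.523 2.948
vertex 2.192 -3.296 4.111
vertex 1.987 -1.993 2.156
endloop
endfacet
facet normal 0.603 0.442 -0.664
outer loop
vertex 1.987 -1.993 2.156
vertex 3.249 -1.333 3.741
vertex 3.247 -2.523 2.948
endloop
endfacet
facet normal 0.798 -0.335 0.501
outer loop
vertex 3.247 -2.523 2.948
vertex 2.193 -2.107 4.904
vertex 2.192 -3.296 4.111
endloop
endfacet
facet normal 0.798 -0.335 0.501
outer loop
vertex 3.249 -1.333 3.741
vertex 2.193 -2.107 4.904
vertex 3.247 -2.523 2.948
endloop
endfacet

endsolid


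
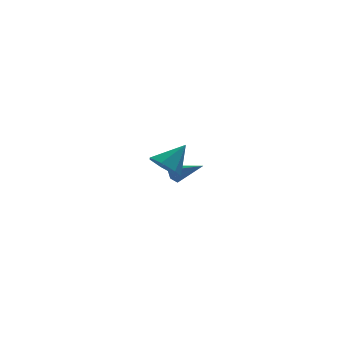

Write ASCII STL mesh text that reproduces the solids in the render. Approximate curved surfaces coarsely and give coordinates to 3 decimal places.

solid 
facet normal -0.624 0.597 -0.504
outer loop
vertex 0.89 2.237 -3.282
vertex 0.519 2.147 -2.929
vertex 0.848 2.545 -2.865
endloop
endfacet
facet normal 0.911 0.371 -0.182
outer loop
vertex 0.89 2.237 -3.282
vertex 0.848 2.545 -2.865
vertex 1.581 1.133 -2.071
endloop
endfacet
facet normal -0.624 0.597 -0.504
outer loop
vertex 0.848 2.545 -2.865
vertex 0.519 2.147 -2.929
vertex 0.477 2.455 -2.512
endloop
endfacet
facet normal 0.467 0.605 0.645
outer loop
vertex 0.848 2.545 -2.865
vertex 0.477 2.455 -2.512
vertex 1.581 1.133 -2.071
endloop
endfacet
facet normal -0.625 0.596 -0.503
outer loop
vertex 0.477 2.455 -2.512
vertex 0.519 2.147 -2.929
vertex 0.148 2.057 -2.575
endloop
endfacet
facet normal -0.283 0.083 0.956
outer loop
vertex 0.477 2.455 -2.512
vertex 0.148 2.057 -2.575
vertex 1.581 1.133 -2.071
endloop
endfacet
facet normal -0.625 0.596 -0.503
outer loop
vertex 0.148 2.057 -2.575
vertex 0.519 2.147 -2.929
vertex 0.19 1.749 -2.992
endloop
endfacet
facet normal -0.591 -0.676 0.440
outer loop
vertex 0.148 2.057 -2.575
vertex 0.19 1.749 -2.992
vertex 1.581 1.133 -2.071
endloop
endfacet
facet normal -0.625 0.596 -0.504
outer loop
vertex 0.19 1.749 -2.992
vertex 0.519 2.147 -2.929
vertex 0.561 1.839 -3.345
endloop
endfacet
facet normal -0.147 -0.910 -0.387
outer loop
vertex 0.19 1.749 -2.992
vertex 0.561 1.839 -3.345
vertex 1.581 1.133 -2.071
endloop
endfacet
facet normal -0.625 0.596 -0.504
outer loop
vertex 0.561 1.839 -3.345
vertex 0.519 2.147 -2.929
vertex 0.89 2.237 -3.282
endloop
endfacet
facet normal 0.603 -0.388 -0.697
outer loop
vertex 0.561 1.839 -3.345
vertex 0.89 2.237 -3.282
vertex 1.581 1.133 -2.071
endloop
endfacet
facet normal -0.686 -0.265 -0.678
outer loop
vertex -0.987 -4.459 0.078
vertex -1.588 -4.03 0.518
vertex -1.077 -3.742 -0.111
endloop
endfacet
facet normal 0.952 0.039 -0.305
outer loop
vertex -0.987 -4.459 0.078
vertex -1.077 -3.742 -0.111
vertex -0.552 -3.63 1.542
endloop
endfacet
facet normal -0.686 -0.265 -0.678
outer loop
vertex -1.077 -3.742 -0.111
vertex -1.588 -4.03 0.518
vertex -1.552 -3.242 0.174
endloop
endfacet
facet normal 0.627 0.738 -0.249
outer loop
vertex -1.077 -3.742 -0.111
vertex -1.552 -3.242 0.174
vertex -0.552 -3.63 1.542
endloop
endfacet
facet normal -0.686 -0.264 -0.677
outer loop
vertex -1.552 -3.242 0.174
vertex -1.588 -4.03 0.518
vertex -2.054 -3.335 0.719
endloop
endfacet
facet normal 0.066 0.972 0.227
outer loop
vertex -1.552 -3.242 0.174
vertex -2.054 -3.335 0.719
vertex -0.552 -3.63 1.542
endloop
endfacet
facet normal -0.686 -0.264 -0.678
outer loop
vertex -2.054 -3.335 0.719
vertex -1.588 -4.03 0.518
vertex -2.205 -3.951 1.112
endloop
endfacet
facet normal -0.309 0.564 0.766
outer loop
vertex -2.054 -3.335 0.719
vertex -2.205 -3.951 1.112
vertex -0.552 -3.63 1.542
endloop
endfacet
facet normal -0.686 -0.264 -0.678
outer loop
vertex -2.205 -3.951 1.112
vertex -1.588 -4.03 0.518
vertex -1.892 -4.626 1.058
endloop
endfacet
facet normal -0.215 -0.177 0.960
outer loop
vertex -2.205 -3.951 1.112
vertex -1.892 -4.626 1.058
vertex -0.552 -3.63 1.542
endloop
endfacet
facet normal -0.685 -0.265 -0.678
outer loop
vertex -1.892 -4.626 1.058
vertex -1.588 -4.03 0.518
vertex -1.349 -4.852 0.598
endloop
endfacet
facet normal 0.275 -0.694 0.666
outer loop
vertex -1.892 -4.626 1.058
vertex -1.349 -4.852 0.598
vertex -0.552 -3.63 1.542
endloop
endfacet
facet normal -0.686 -0.265 -0.678
outer loop
vertex -1.349 -4.852 0.598
vertex -1.588 -4.03 0.518
vertex -0.987 -4.459 0.078
endloop
endfacet
facet normal 0.795 -0.598 0.102
outer loop
vertex -1.349 -4.852 0.598
vertex -0.987 -4.459 0.078
vertex -0.552 -3.63 1.542
endloop
endfacet

endsolid


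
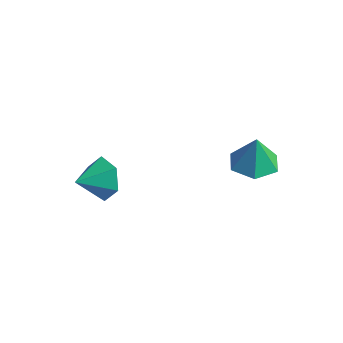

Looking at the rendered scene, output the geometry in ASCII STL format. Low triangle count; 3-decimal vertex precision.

solid 
facet normal -0.054 -0.014 -0.998
outer loop
vertex 1.061 1.103 -2.91
vertex 0.402 1.8 -2.884
vertex 1.334 2.023 -2.938
endloop
endfacet
facet normal 0.850 -0.238 0.471
outer loop
vertex 1.061 1.103 -2.91
vertex 1.334 2.023 -2.938
vertex 0.478 1.82 -1.496
endloop
endfacet
facet normal -0.054 -0.014 -0.998
outer loop
vertex 1.334 2.023 -2.938
vertex 0.402 1.8 -2.884
vertex 0.674 2.72 -2.912
endloop
endfacet
facet normal 0.650 0.598 0.470
outer loop
vertex 1.334 2.023 -2.938
vertex 0.674 2.72 -2.912
vertex 0.478 1.82 -1.496
endloop
endfacet
facet normal -0.054 -0.014 -0.998
outer loop
vertex 0.674 2.72 -2.912
vertex 0.402 1.8 -2.884
vertex -0.258 2.497 -2.858
endloop
endfacet
facet normal -0.172 0.842 0.511
outer loop
vertex 0.674 2.72 -2.912
vertex -0.258 2.497 -2.858
vertex 0.478 1.82 -1.496
endloop
endfacet
facet normal -0.055 -0.015 -0.998
outer loop
vertex -0.258 2.497 -2.858
vertex 0.402 1.8 -2.884
vertex -0.53 1.577 -2.829
endloop
endfacet
facet normal -0.793 0.252 0.554
outer loop
vertex -0.258 2.497 -2.858
vertex -0.53 1.577 -2.829
vertex 0.478 1.82 -1.496
endloop
endfacet
facet normal -0.055 -0.015 -0.998
outer loop
vertex -0.53 1.577 -2.829
vertex 0.402 1.8 -2.884
vertex 0.129 0.88 -2.855
endloop
endfacet
facet normal -0.594 -0.582 0.555
outer loop
vertex -0.53 1.577 -2.829
vertex 0.129 0.88 -2.855
vertex 0.478 1.82 -1.496
endloop
endfacet
facet normal -0.055 -0.015 -0.998
outer loop
vertex 0.129 0.88 -2.855
vertex 0.402 1.8 -2.884
vertex 1.061 1.103 -2.91
endloop
endfacet
facet normal 0.228 -0.827 0.514
outer loop
vertex 0.129 0.88 -2.855
vertex 1.061 1.103 -2.91
vertex 0.478 1.82 -1.496
endloop
endfacet
facet normal 0.173 0.916 -0.361
outer loop
vertex -2.879 -2.481 -4.362
vertex -3.331 -2.102 -3.617
vertex -2.395 -2.262 -3.574
endloop
endfacet
facet normal 0.612 -0.775 -0.160
outer loop
vertex -2.879 -2.481 -4.362
vertex -2.395 -2.262 -3.574
vertex -3.549 -3.258 -3.163
endloop
endfacet
facet normal 0.173 0.917 -0.360
outer loop
vertex -2.395 -2.262 -3.574
vertex -3.331 -2.102 -3.617
vertex -2.847 -1.884 -2.829
endloop
endfacet
facet normal 0.627 -0.471 0.620
outer loop
vertex -2.395 -2.262 -3.574
vertex -2.847 -1.884 -2.829
vertex -3.549 -3.258 -3.163
endloop
endfacet
facet normal 0.173 0.917 -0.360
outer loop
vertex -2.847 -1.884 -2.829
vertex -3.331 -2.102 -3.617
vertex -3.783 -1.724 -2.872
endloop
endfacet
facet normal -0.079 -0.197 0.977
outer loop
vertex -2.847 -1.884 -2.829
vertex -3.783 -1.724 -2.872
vertex -3.549 -3.258 -3.163
endloop
endfacet
facet normal 0.172 0.917 -0.361
outer loop
vertex -3.783 -1.724 -2.872
vertex -3.331 -2.102 -3.617
vertex -4.266 -1.943 -3.659
endloop
endfacet
facet normal -0.801 -0.227 0.555
outer loop
vertex -3.783 -1.724 -2.872
vertex -4.266 -1.943 -3.659
vertex -3.549 -3.258 -3.163
endloop
endfacet
facet normal 0.172 0.917 -0.360
outer loop
vertex -4.266 -1.943 -3.659
vertex -3.331 -2.102 -3.617
vertex -3.815 -2.321 -4.405
endloop
endfacet
facet normal -0.817 -0.531 -0.225
outer loop
vertex -4.266 -1.943 -3.659
vertex -3.815 -2.321 -4.405
vertex -3.549 -3.258 -3.163
endloop
endfacet
facet normal 0.173 0.916 -0.361
outer loop
vertex -3.815 -2.321 -4.405
vertex -3.331 -2.102 -3.617
vertex -2.879 -2.481 -4.362
endloop
endfacet
facet normal -0.111 -0.805 -0.583
outer loop
vertex -3.815 -2.321 -4.405
vertex -2.879 -2.481 -4.362
vertex -3.549 -3.258 -3.163
endloop
endfacet

endsolid


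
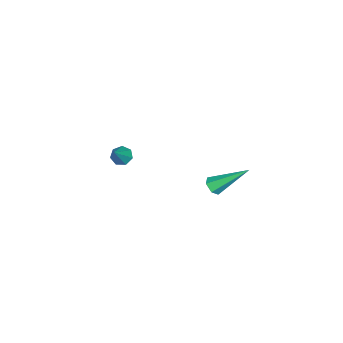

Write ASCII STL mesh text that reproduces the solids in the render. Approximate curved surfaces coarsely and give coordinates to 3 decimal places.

solid 
facet normal -0.691 -0.036 -0.722
outer loop
vertex -1.563 -3.371 -3.895
vertex -1.98 -3.229 -3.503
vertex -1.651 -2.87 -3.836
endloop
endfacet
facet normal 0.887 0.205 -0.414
outer loop
vertex -1.563 -3.371 -3.895
vertex -1.651 -2.87 -3.836
vertex -0.9 -3.171 -2.377
endloop
endfacet
facet normal -0.691 -0.036 -0.722
outer loop
vertex -1.651 -2.87 -3.836
vertex -1.98 -3.229 -3.503
vertex -1.987 -2.64 -3.526
endloop
endfacet
facet normal 0.508 0.857 -0.085
outer loop
vertex -1.651 -2.87 -3.836
vertex -1.987 -2.64 -3.526
vertex -0.9 -3.171 -2.377
endloop
endfacet
facet normal -0.693 -0.036 -0.720
outer loop
vertex -1.987 -2.64 -3.526
vertex -1.98 -3.229 -3.503
vertex -2.317 -2.853 -3.198
endloop
endfacet
facet normal -0.084 0.872 0.482
outer loop
vertex -1.987 -2.64 -3.526
vertex -2.317 -2.853 -3.198
vertex -0.9 -3.171 -2.377
endloop
endfacet
facet normal -0.693 -0.036 -0.720
outer loop
vertex -2.317 -2.853 -3.198
vertex -1.98 -3.229 -3.503
vertex -2.393 -3.349 -3.1
endloop
endfacet
facet normal -0.446 0.239 0.863
outer loop
vertex -2.317 -2.853 -3.198
vertex -2.393 -3.349 -3.1
vertex -0.9 -3.171 -2.377
endloop
endfacet
facet normal -0.692 -0.038 -0.721
outer loop
vertex -2.393 -3.349 -3.1
vertex -1.98 -3.229 -3.503
vertex -2.158 -3.755 -3.304
endloop
endfacet
facet normal -0.305 -0.563 0.768
outer loop
vertex -2.393 -3.349 -3.1
vertex -2.158 -3.755 -3.304
vertex -0.9 -3.171 -2.377
endloop
endfacet
facet normal -0.691 -0.039 -0.721
outer loop
vertex -2.158 -3.755 -3.304
vertex -1.98 -3.229 -3.503
vertex -1.788 -3.765 -3.658
endloop
endfacet
facet normal 0.234 -0.934 0.271
outer loop
vertex -2.158 -3.755 -3.304
vertex -1.788 -3.765 -3.658
vertex -0.9 -3.171 -2.377
endloop
endfacet
facet normal -0.691 -0.039 -0.721
outer loop
vertex -1.788 -3.765 -3.658
vertex -1.98 -3.229 -3.503
vertex -1.563 -3.371 -3.895
endloop
endfacet
facet normal 0.765 -0.591 -0.256
outer loop
vertex -1.788 -3.765 -3.658
vertex -1.563 -3.371 -3.895
vertex -0.9 -3.171 -2.377
endloop
endfacet
facet normal 0.189 -0.757 -0.625
outer loop
vertex 1.464 3.009 -1.792
vertex 1.255 2.662 -1.435
vertex 0.937 2.89 -1.807
endloop
endfacet
facet normal -0.154 0.761 -0.630
outer loop
vertex 1.464 3.009 -1.792
vertex 0.937 2.89 -1.807
vertex 0.845 4.298 -0.085
endloop
endfacet
facet normal 0.189 -0.757 -0.625
outer loop
vertex 0.937 2.89 -1.807
vertex 1.255 2.662 -1.435
vertex 0.728 2.543 -1.45
endloop
endfacet
facet normal -0.922 0.274 -0.273
outer loop
vertex 0.937 2.89 -1.807
vertex 0.728 2.543 -1.45
vertex 0.845 4.298 -0.085
endloop
endfacet
facet normal 0.189 -0.758 -0.624
outer loop
vertex 0.728 2.543 -1.45
vertex 1.255 2.662 -1.435
vertex 1.046 2.315 -1.077
endloop
endfacet
facet normal -0.808 -0.327 0.489
outer loop
vertex 0.728 2.543 -1.45
vertex 1.046 2.315 -1.077
vertex 0.845 4.298 -0.085
endloop
endfacet
facet normal 0.189 -0.758 -0.624
outer loop
vertex 1.046 2.315 -1.077
vertex 1.255 2.662 -1.435
vertex 1.572 2.434 -1.062
endloop
endfacet
facet normal 0.074 -0.440 0.895
outer loop
vertex 1.046 2.315 -1.077
vertex 1.572 2.434 -1.062
vertex 0.845 4.298 -0.085
endloop
endfacet
facet normal 0.190 -0.757 -0.625
outer loop
vertex 1.572 2.434 -1.062
vertex 1.255 2.662 -1.435
vertex 1.781 2.781 -1.419
endloop
endfacet
facet normal 0.842 0.046 0.538
outer loop
vertex 1.572 2.434 -1.062
vertex 1.781 2.781 -1.419
vertex 0.845 4.298 -0.085
endloop
endfacet
facet normal 0.190 -0.757 -0.625
outer loop
vertex 1.781 2.781 -1.419
vertex 1.255 2.662 -1.435
vertex 1.464 3.009 -1.792
endloop
endfacet
facet normal 0.729 0.647 -0.224
outer loop
vertex 1.781 2.781 -1.419
vertex 1.464 3.009 -1.792
vertex 0.845 4.298 -0.085
endloop
endfacet

endsolid


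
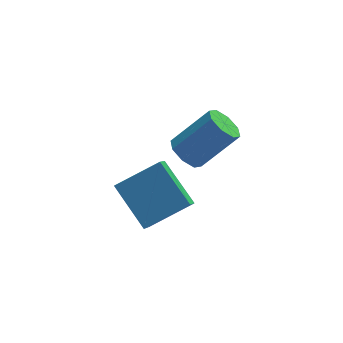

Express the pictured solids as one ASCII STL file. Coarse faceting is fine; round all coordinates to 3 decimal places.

solid 
facet normal -0.878 -0.142 -0.456
outer loop
vertex -2.841 2.74 -1.573
vertex -3.645 4.159 -0.468
vertex -2.562 3.5 -2.347
endloop
endfacet
facet normal 0.408 -0.721 -0.560
outer loop
vertex -0.955 3.761 -1.512
vertex -2.841 2.74 -1.573
vertex -2.562 3.5 -2.347
endloop
endfacet
facet normal -0.878 -0.143 -0.456
outer loop
vertex -2.562 3.5 -2.347
vertex -3.645 4.159 -0.468
vertex -3.367 4.919 -1.242
endloop
endfacet
facet normal 0.249 0.679 -0.691
outer loop
vertex -3.367 4.919 -1.242
vertex -0.955 3.761 -1.512
vertex -2.562 3.5 -2.347
endloop
endfacet
facet normal -0.249 -0.679 0.691
outer loop
vertex -2.841 2.74 -1.573
vertex -2.038 4.42 0.367
vertex -3.645 4.159 -0.468
endloop
endfacet
facet normal 0.408 -0.720 -0.561
outer loop
vertex -1.233 3.001 -0.738
vertex -2.841 2.74 -1.573
vertex -0.955 3.761 -1.512
endloop
endfacet
facet normal -0.249 -0.679 0.691
outer loop
vertex -1.233 3.001 -0.738
vertex -2.038 4.42 0.367
vertex -2.841 2.74 -1.573
endloop
endfacet
facet normal -0.408 0.720 0.561
outer loop
vertex -3.645 4.159 -0.468
vertex -2.038 4.42 0.367
vertex -3.367 4.919 -1.242
endloop
endfacet
facet normal 0.249 0.679 -0.691
outer loop
vertex -1.759 5.18 -0.407
vertex -0.955 3.761 -1.512
vertex -3.367 4.919 -1.242
endloop
endfacet
facet normal -0.408 0.721 0.561
outer loop
vertex -3.367 4.919 -1.242
vertex -2.038 4.42 0.367
vertex -1.759 5.18 -0.407
endloop
endfacet
facet normal 0.879 0.143 0.456
outer loop
vertex -1.759 5.18 -0.407
vertex -1.233 3.001 -0.738
vertex -0.955 3.761 -1.512
endloop
endfacet
facet normal 0.878 0.143 0.457
outer loop
vertex -2.038 4.42 0.367
vertex -1.233 3.001 -0.738
vertex -1.759 5.18 -0.407
endloop
endfacet
facet normal -0.702 -0.065 -0.710
outer loop
vertex -0.779 3.86 0.968
vertex -1.266 3.678 1.466
vertex -1.036 4.299 1.182
endloop
endfacet
facet normal 0.539 0.602 -0.589
outer loop
vertex -0.779 3.86 0.968
vertex -1.036 4.299 1.182
vertex 0.533 3.984 2.296
endloop
endfacet
facet normal 0.539 0.603 -0.588
outer loop
vertex 0.533 3.984 2.296
vertex -1.036 4.299 1.182
vertex 0.275 4.422 2.509
endloop
endfacet
facet normal 0.701 0.068 0.710
outer loop
vertex 0.533 3.984 2.296
vertex 0.275 4.422 2.509
vertex 0.046 3.802 2.794
endloop
endfacet
facet normal -0.701 -0.065 -0.710
outer loop
vertex -1.036 4.299 1.182
vertex -1.266 3.678 1.466
vertex -1.428 4.373 1.562
endloop
endfacet
facet normal 0.050 0.989 -0.141
outer loop
vertex -1.036 4.299 1.182
vertex -1.428 4.373 1.562
vertex 0.275 4.422 2.509
endloop
endfacet
facet normal 0.051 0.988 -0.143
outer loop
vertex 0.275 4.422 2.509
vertex -1.428 4.373 1.562
vertex -0.116 4.497 2.889
endloop
endfacet
facet normal 0.702 0.067 0.709
outer loop
vertex 0.275 4.422 2.509
vertex -0.116 4.497 2.889
vertex 0.046 3.802 2.794
endloop
endfacet
facet normal -0.701 -0.065 -0.710
outer loop
vertex -1.428 4.373 1.562
vertex -1.266 3.678 1.466
vertex -1.725 4.041 1.886
endloop
endfacet
facet normal -0.467 0.795 0.387
outer loop
vertex -1.428 4.373 1.562
vertex -1.725 4.041 1.886
vertex -0.116 4.497 2.889
endloop
endfacet
facet normal -0.467 0.794 0.388
outer loop
vertex -0.116 4.497 2.889
vertex -1.725 4.041 1.886
vertex -0.413 4.164 3.213
endloop
endfacet
facet normal 0.701 0.066 0.710
outer loop
vertex -0.116 4.497 2.889
vertex -0.413 4.164 3.213
vertex 0.046 3.802 2.794
endloop
endfacet
facet normal -0.701 -0.066 -0.710
outer loop
vertex -1.725 4.041 1.886
vertex -1.266 3.678 1.466
vertex -1.753 3.496 1.964
endloop
endfacet
facet normal -0.711 0.135 0.690
outer loop
vertex -1.725 4.041 1.886
vertex -1.753 3.496 1.964
vertex -0.413 4.164 3.213
endloop
endfacet
facet normal -0.711 0.137 0.690
outer loop
vertex -0.413 4.164 3.213
vertex -1.753 3.496 1.964
vertex -0.441 3.62 3.292
endloop
endfacet
facet normal 0.701 0.067 0.710
outer loop
vertex -0.413 4.164 3.213
vertex -0.441 3.62 3.292
vertex 0.046 3.802 2.794
endloop
endfacet
facet normal -0.701 -0.068 -0.710
outer loop
vertex -1.753 3.496 1.964
vertex -1.266 3.678 1.466
vertex -1.495 3.058 1.751
endloop
endfacet
facet normal -0.538 -0.603 0.588
outer loop
vertex -1.753 3.496 1.964
vertex -1.495 3.058 1.751
vertex -0.441 3.62 3.292
endloop
endfacet
facet normal -0.539 -0.602 0.588
outer loop
vertex -0.441 3.62 3.292
vertex -1.495 3.058 1.751
vertex -0.184 3.181 3.078
endloop
endfacet
facet normal 0.702 0.065 0.710
outer loop
vertex -0.441 3.62 3.292
vertex -0.184 3.181 3.078
vertex 0.046 3.802 2.794
endloop
endfacet
facet normal -0.702 -0.067 -0.709
outer loop
vertex -1.495 3.058 1.751
vertex -1.266 3.678 1.466
vertex -1.104 2.983 1.371
endloop
endfacet
facet normal -0.051 -0.988 0.142
outer loop
vertex -1.495 3.058 1.751
vertex -1.104 2.983 1.371
vertex -0.184 3.181 3.078
endloop
endfacet
facet normal -0.050 -0.989 0.141
outer loop
vertex -0.184 3.181 3.078
vertex -1.104 2.983 1.371
vertex 0.208 3.107 2.698
endloop
endfacet
facet normal 0.701 0.065 0.710
outer loop
vertex -0.184 3.181 3.078
vertex 0.208 3.107 2.698
vertex 0.046 3.802 2.794
endloop
endfacet
facet normal -0.701 -0.066 -0.710
outer loop
vertex -1.104 2.983 1.371
vertex -1.266 3.678 1.466
vertex -0.807 3.316 1.047
endloop
endfacet
facet normal 0.467 -0.794 -0.388
outer loop
vertex -1.104 2.983 1.371
vertex -0.807 3.316 1.047
vertex 0.208 3.107 2.698
endloop
endfacet
facet normal 0.466 -0.795 -0.387
outer loop
vertex 0.208 3.107 2.698
vertex -0.807 3.316 1.047
vertex 0.505 3.439 2.374
endloop
endfacet
facet normal 0.701 0.065 0.710
outer loop
vertex 0.208 3.107 2.698
vertex 0.505 3.439 2.374
vertex 0.046 3.802 2.794
endloop
endfacet
facet normal -0.701 -0.067 -0.710
outer loop
vertex -0.807 3.316 1.047
vertex -1.266 3.678 1.466
vertex -0.779 3.86 0.968
endloop
endfacet
facet normal 0.711 -0.137 -0.690
outer loop
vertex -0.807 3.316 1.047
vertex -0.779 3.86 0.968
vertex 0.505 3.439 2.374
endloop
endfacet
facet normal 0.711 -0.135 -0.690
outer loop
vertex 0.505 3.439 2.374
vertex -0.779 3.86 0.968
vertex 0.533 3.984 2.296
endloop
endfacet
facet normal 0.701 0.066 0.710
outer loop
vertex 0.505 3.439 2.374
vertex 0.533 3.984 2.296
vertex 0.046 3.802 2.794
endloop
endfacet

endsolid


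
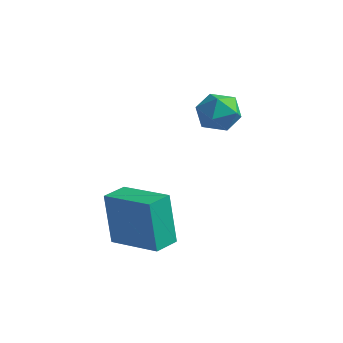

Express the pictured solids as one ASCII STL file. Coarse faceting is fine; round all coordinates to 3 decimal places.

solid 
facet normal -0.977 0.047 -0.206
outer loop
vertex 0.007 -2.675 0.836
vertex 0.06 -1.828 0.777
vertex 0.358 -2.815 -0.862
endloop
endfacet
facet normal -0.061 -0.996 0.069
outer loop
vertex 2.0 -2.892 -0.517
vertex 0.007 -2.675 0.836
vertex 0.358 -2.815 -0.862
endloop
endfacet
facet normal -0.978 0.046 -0.205
outer loop
vertex 0.358 -2.815 -0.862
vertex 0.06 -1.828 0.777
vertex 0.41 -1.968 -0.921
endloop
endfacet
facet normal 0.201 -0.080 -0.976
outer loop
vertex 0.41 -1.968 -0.921
vertex 2.0 -2.892 -0.517
vertex 0.358 -2.815 -0.862
endloop
endfacet
facet normal -0.201 0.081 0.976
outer loop
vertex 0.007 -2.675 0.836
vertex 1.702 -1.905 1.122
vertex 0.06 -1.828 0.777
endloop
endfacet
facet normal -0.061 -0.996 0.069
outer loop
vertex 1.65 -2.752 1.181
vertex 0.007 -2.675 0.836
vertex 2.0 -2.892 -0.517
endloop
endfacet
facet normal -0.201 0.080 0.976
outer loop
vertex 1.65 -2.752 1.181
vertex 1.702 -1.905 1.122
vertex 0.007 -2.675 0.836
endloop
endfacet
facet normal 0.061 0.996 -0.069
outer loop
vertex 0.06 -1.828 0.777
vertex 1.702 -1.905 1.122
vertex 0.41 -1.968 -0.921
endloop
endfacet
facet normal 0.201 -0.081 -0.976
outer loop
vertex 2.053 -2.045 -0.576
vertex 2.0 -2.892 -0.517
vertex 0.41 -1.968 -0.921
endloop
endfacet
facet normal 0.061 0.996 -0.069
outer loop
vertex 0.41 -1.968 -0.921
vertex 1.702 -1.905 1.122
vertex 2.053 -2.045 -0.576
endloop
endfacet
facet normal 0.978 -0.047 0.205
outer loop
vertex 2.053 -2.045 -0.576
vertex 1.65 -2.752 1.181
vertex 2.0 -2.892 -0.517
endloop
endfacet
facet normal 0.978 -0.046 0.206
outer loop
vertex 1.702 -1.905 1.122
vertex 1.65 -2.752 1.181
vertex 2.053 -2.045 -0.576
endloop
endfacet
facet normal -0.817 0.571 0.082
outer loop
vertex 1.269 1.379 3.022
vertex 0.839 0.78 2.905
vertex 1.039 0.967 3.6
endloop
endfacet
facet normal -0.285 0.831 0.479
outer loop
vertex 1.269 1.379 3.022
vertex 1.039 0.967 3.6
vertex 1.74 1.22 3.578
endloop
endfacet
facet normal 0.268 0.962 0.048
outer loop
vertex 1.269 1.379 3.022
vertex 1.74 1.22 3.578
vertex 1.975 1.19 2.87
endloop
endfacet
facet normal 0.077 0.783 -0.617
outer loop
vertex 1.269 1.379 3.022
vertex 1.975 1.19 2.87
vertex 1.418 0.917 2.454
endloop
endfacet
facet normal -0.593 0.542 -0.596
outer loop
vertex 1.269 1.379 3.022
vertex 1.418 0.917 2.454
vertex 0.839 0.78 2.905
endloop
endfacet
facet normal -0.088 0.325 0.941
outer loop
vertex 1.74 1.22 3.578
vertex 1.039 0.967 3.6
vertex 1.602 0.523 3.806
endloop
endfacet
facet normal -0.949 -0.095 0.299
outer loop
vertex 1.039 0.967 3.6
vertex 0.839 0.78 2.905
vertex 1.045 0.25 3.39
endloop
endfacet
facet normal -0.587 -0.145 -0.797
outer loop
vertex 0.839 0.78 2.905
vertex 1.418 0.917 2.454
vertex 1.28 0.22 2.682
endloop
endfacet
facet normal 0.499 0.247 -0.831
outer loop
vertex 1.418 0.917 2.454
vertex 1.975 1.19 2.87
vertex 1.981 0.473 2.66
endloop
endfacet
facet normal 0.807 0.538 0.245
outer loop
vertex 1.975 1.19 2.87
vertex 1.74 1.22 3.578
vertex 2.181 0.66 3.355
endloop
endfacet
facet normal -0.077 -0.783 0.617
outer loop
vertex 1.751 0.061 3.238
vertex 1.602 0.523 3.806
vertex 1.045 0.25 3.39
endloop
endfacet
facet normal -0.268 -0.962 -0.048
outer loop
vertex 1.751 0.061 3.238
vertex 1.045 0.25 3.39
vertex 1.28 0.22 2.682
endloop
endfacet
facet normal 0.285 -0.831 -0.479
outer loop
vertex 1.751 0.061 3.238
vertex 1.28 0.22 2.682
vertex 1.981 0.473 2.66
endloop
endfacet
facet normal 0.817 -0.571 -0.082
outer loop
vertex 1.751 0.061 3.238
vertex 1.981 0.473 2.66
vertex 2.181 0.66 3.355
endloop
endfacet
facet normal 0.593 -0.542 0.596
outer loop
vertex 1.751 0.061 3.238
vertex 2.181 0.66 3.355
vertex 1.602 0.523 3.806
endloop
endfacet
facet normal -0.499 -0.247 0.831
outer loop
vertex 1.045 0.25 3.39
vertex 1.602 0.523 3.806
vertex 1.039 0.967 3.6
endloop
endfacet
facet normal -0.807 -0.538 -0.245
outer loop
vertex 1.28 0.22 2.682
vertex 1.045 0.25 3.39
vertex 0.839 0.78 2.905
endloop
endfacet
facet normal 0.088 -0.325 -0.941
outer loop
vertex 1.981 0.473 2.66
vertex 1.28 0.22 2.682
vertex 1.418 0.917 2.454
endloop
endfacet
facet normal 0.949 0.095 -0.299
outer loop
vertex 2.181 0.66 3.355
vertex 1.981 0.473 2.66
vertex 1.975 1.19 2.87
endloop
endfacet
facet normal 0.587 0.145 0.797
outer loop
vertex 1.602 0.523 3.806
vertex 2.181 0.66 3.355
vertex 1.74 1.22 3.578
endloop
endfacet

endsolid


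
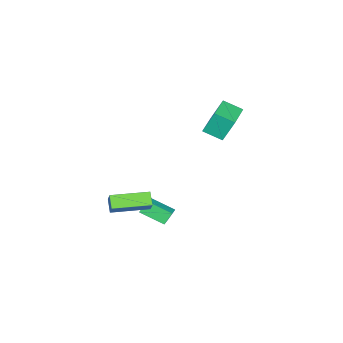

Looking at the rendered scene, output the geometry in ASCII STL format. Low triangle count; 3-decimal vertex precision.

solid 
facet normal -0.500 0.286 0.817
outer loop
vertex 1.784 -0.544 -0.677
vertex 2.824 -0.144 -0.18
vertex 1.546 0.87 -1.317
endloop
endfacet
facet normal -0.853 -0.328 -0.407
outer loop
vertex 1.976 0.624 -2.02
vertex 1.784 -0.544 -0.677
vertex 1.546 0.87 -1.317
endloop
endfacet
facet normal -0.500 0.286 0.817
outer loop
vertex 1.546 0.87 -1.317
vertex 2.824 -0.144 -0.18
vertex 2.586 1.27 -0.82
endloop
endfacet
facet normal -0.151 0.900 -0.408
outer loop
vertex 2.586 1.27 -0.82
vertex 1.976 0.624 -2.02
vertex 1.546 0.87 -1.317
endloop
endfacet
facet normal 0.151 -0.900 0.408
outer loop
vertex 1.784 -0.544 -0.677
vertex 3.254 -0.39 -0.883
vertex 2.824 -0.144 -0.18
endloop
endfacet
facet normal -0.853 -0.328 -0.407
outer loop
vertex 2.214 -0.79 -1.38
vertex 1.784 -0.544 -0.677
vertex 1.976 0.624 -2.02
endloop
endfacet
facet normal 0.151 -0.900 0.408
outer loop
vertex 2.214 -0.79 -1.38
vertex 3.254 -0.39 -0.883
vertex 1.784 -0.544 -0.677
endloop
endfacet
facet normal 0.853 0.328 0.407
outer loop
vertex 2.824 -0.144 -0.18
vertex 3.254 -0.39 -0.883
vertex 2.586 1.27 -0.82
endloop
endfacet
facet normal -0.151 0.900 -0.408
outer loop
vertex 3.016 1.024 -1.523
vertex 1.976 0.624 -2.02
vertex 2.586 1.27 -0.82
endloop
endfacet
facet normal 0.853 0.328 0.407
outer loop
vertex 2.586 1.27 -0.82
vertex 3.254 -0.39 -0.883
vertex 3.016 1.024 -1.523
endloop
endfacet
facet normal 0.500 -0.286 -0.817
outer loop
vertex 3.016 1.024 -1.523
vertex 2.214 -0.79 -1.38
vertex 1.976 0.624 -2.02
endloop
endfacet
facet normal 0.500 -0.286 -0.817
outer loop
vertex 3.254 -0.39 -0.883
vertex 2.214 -0.79 -1.38
vertex 3.016 1.024 -1.523
endloop
endfacet
facet normal -0.964 -0.251 -0.086
outer loop
vertex -3.897 0.898 4.454
vertex -4.145 2.03 3.935
vertex -3.612 0.297 3.009
endloop
endfacet
facet normal 0.195 -0.891 0.409
outer loop
vertex -1.635 0.81 3.185
vertex -3.897 0.898 4.454
vertex -3.612 0.297 3.009
endloop
endfacet
facet normal -0.964 -0.251 -0.086
outer loop
vertex -3.612 0.297 3.009
vertex -4.145 2.03 3.935
vertex -3.86 1.429 2.49
endloop
endfacet
facet normal 0.179 -0.377 -0.909
outer loop
vertex -3.86 1.429 2.49
vertex -1.635 0.81 3.185
vertex -3.612 0.297 3.009
endloop
endfacet
facet normal -0.179 0.377 0.909
outer loop
vertex -3.897 0.898 4.454
vertex -2.168 2.543 4.111
vertex -4.145 2.03 3.935
endloop
endfacet
facet normal 0.195 -0.891 0.409
outer loop
vertex -1.92 1.411 4.63
vertex -3.897 0.898 4.454
vertex -1.635 0.81 3.185
endloop
endfacet
facet normal -0.179 0.377 0.909
outer loop
vertex -1.92 1.411 4.63
vertex -2.168 2.543 4.111
vertex -3.897 0.898 4.454
endloop
endfacet
facet normal -0.195 0.891 -0.409
outer loop
vertex -4.145 2.03 3.935
vertex -2.168 2.543 4.111
vertex -3.86 1.429 2.49
endloop
endfacet
facet normal 0.179 -0.377 -0.909
outer loop
vertex -1.883 1.942 2.666
vertex -1.635 0.81 3.185
vertex -3.86 1.429 2.49
endloop
endfacet
facet normal -0.195 0.891 -0.409
outer loop
vertex -3.86 1.429 2.49
vertex -2.168 2.543 4.111
vertex -1.883 1.942 2.666
endloop
endfacet
facet normal 0.964 0.251 0.086
outer loop
vertex -1.883 1.942 2.666
vertex -1.92 1.411 4.63
vertex -1.635 0.81 3.185
endloop
endfacet
facet normal 0.964 0.251 0.086
outer loop
vertex -2.168 2.543 4.111
vertex -1.92 1.411 4.63
vertex -1.883 1.942 2.666
endloop
endfacet
facet normal -0.635 0.772 0.001
outer loop
vertex 2.534 -0.24 0.057
vertex 3.061 0.192 0.856
vertex 3.068 0.2 -0.534
endloop
endfacet
facet normal -0.502 -0.412 -0.760
outer loop
vertex 4.459 -1.492 -0.536
vertex 2.534 -0.24 0.057
vertex 3.068 0.2 -0.534
endloop
endfacet
facet normal -0.634 0.773 0.001
outer loop
vertex 3.068 0.2 -0.534
vertex 3.061 0.192 0.856
vertex 3.596 0.632 0.265
endloop
endfacet
facet normal 0.587 0.483 -0.649
outer loop
vertex 3.596 0.632 0.265
vertex 4.459 -1.492 -0.536
vertex 3.068 0.2 -0.534
endloop
endfacet
facet normal -0.587 -0.484 0.649
outer loop
vertex 2.534 -0.24 0.057
vertex 4.452 -1.5 0.854
vertex 3.061 0.192 0.856
endloop
endfacet
facet normal -0.502 -0.411 -0.761
outer loop
vertex 3.924 -1.932 0.055
vertex 2.534 -0.24 0.057
vertex 4.459 -1.492 -0.536
endloop
endfacet
facet normal -0.587 -0.483 0.649
outer loop
vertex 3.924 -1.932 0.055
vertex 4.452 -1.5 0.854
vertex 2.534 -0.24 0.057
endloop
endfacet
facet normal 0.502 0.412 0.761
outer loop
vertex 3.061 0.192 0.856
vertex 4.452 -1.5 0.854
vertex 3.596 0.632 0.265
endloop
endfacet
facet normal 0.588 0.483 -0.649
outer loop
vertex 4.986 -1.06 0.263
vertex 4.459 -1.492 -0.536
vertex 3.596 0.632 0.265
endloop
endfacet
facet normal 0.502 0.412 0.760
outer loop
vertex 3.596 0.632 0.265
vertex 4.452 -1.5 0.854
vertex 4.986 -1.06 0.263
endloop
endfacet
facet normal 0.635 -0.773 -0.001
outer loop
vertex 4.986 -1.06 0.263
vertex 3.924 -1.932 0.055
vertex 4.459 -1.492 -0.536
endloop
endfacet
facet normal 0.635 -0.773 -0.002
outer loop
vertex 4.452 -1.5 0.854
vertex 3.924 -1.932 0.055
vertex 4.986 -1.06 0.263
endloop
endfacet

endsolid
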